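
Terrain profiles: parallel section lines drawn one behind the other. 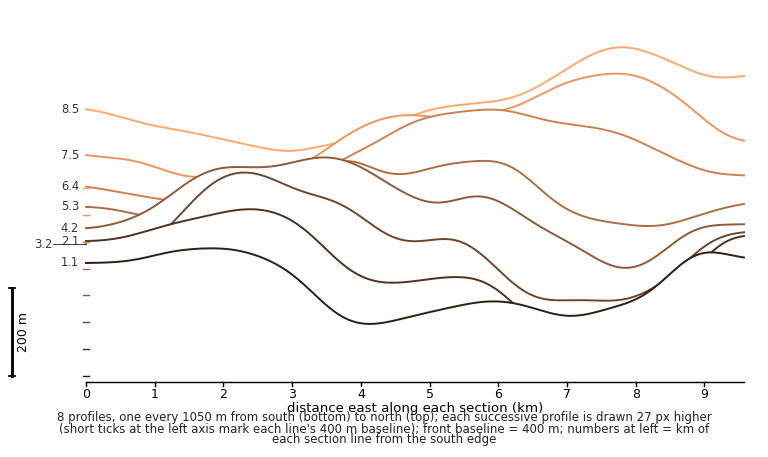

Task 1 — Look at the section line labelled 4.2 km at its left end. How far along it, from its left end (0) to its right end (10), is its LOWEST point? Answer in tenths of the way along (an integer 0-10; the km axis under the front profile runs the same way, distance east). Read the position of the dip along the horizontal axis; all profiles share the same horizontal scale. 8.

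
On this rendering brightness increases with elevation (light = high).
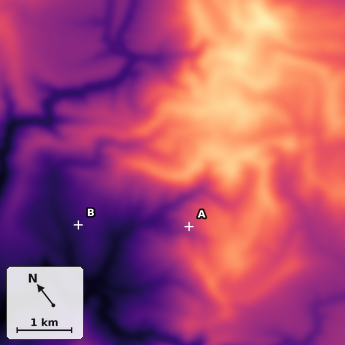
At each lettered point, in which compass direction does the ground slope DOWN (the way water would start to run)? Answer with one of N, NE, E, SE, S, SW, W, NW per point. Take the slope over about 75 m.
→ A W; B W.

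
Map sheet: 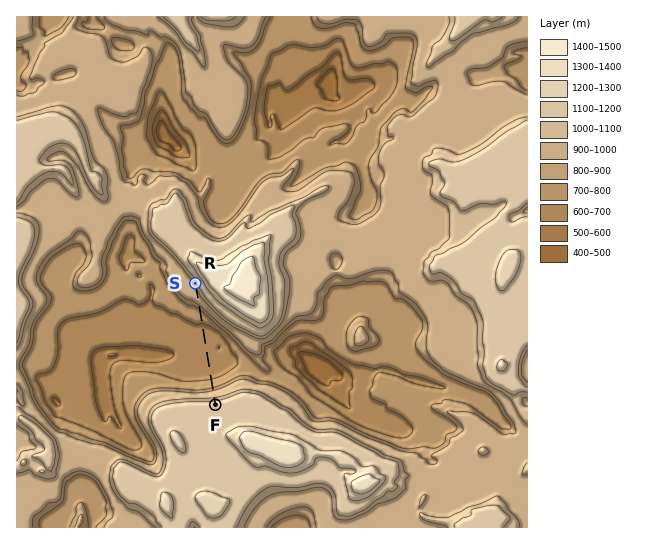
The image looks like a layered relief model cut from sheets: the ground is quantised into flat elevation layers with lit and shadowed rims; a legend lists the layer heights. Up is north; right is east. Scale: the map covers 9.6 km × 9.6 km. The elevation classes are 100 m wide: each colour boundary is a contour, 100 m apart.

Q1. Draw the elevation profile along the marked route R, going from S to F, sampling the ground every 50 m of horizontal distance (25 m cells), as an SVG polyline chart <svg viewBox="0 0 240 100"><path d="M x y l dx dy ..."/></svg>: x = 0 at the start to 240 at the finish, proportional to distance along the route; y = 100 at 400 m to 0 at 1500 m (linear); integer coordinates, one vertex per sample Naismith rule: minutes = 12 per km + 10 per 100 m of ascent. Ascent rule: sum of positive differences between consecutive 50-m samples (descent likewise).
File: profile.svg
<svg viewBox="0 0 240 100"><path d="M0 38l5 3 5 4 6 3 5 0 5 1 5 1 5 0 6 3 5 6 5 5 5 1 5 1 6 0 5 1 5 5 5 6 5 3 6 0 5 0 5 0 5 0 5 0 6 1 5 0 5 0 5 0 6 0 5 0 5 0 5 0 5 0 6-1 5 0 5 0 5-1 5-4 6-7 5-3 5-1 5-3 5-9 6-3 5-2 5-7 5-6 5-1 1 0"/></svg>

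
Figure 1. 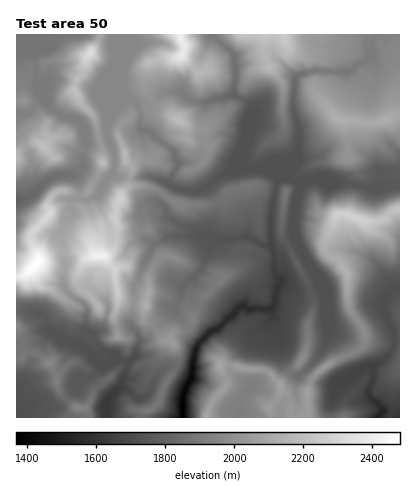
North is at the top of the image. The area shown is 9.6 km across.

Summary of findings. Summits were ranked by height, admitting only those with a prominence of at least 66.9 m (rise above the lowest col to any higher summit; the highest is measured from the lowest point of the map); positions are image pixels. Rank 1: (38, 262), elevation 2481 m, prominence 1114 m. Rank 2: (102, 256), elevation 2417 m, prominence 308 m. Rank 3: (90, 52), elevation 2330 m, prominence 300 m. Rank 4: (350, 216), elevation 2283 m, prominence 533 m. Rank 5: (44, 148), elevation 2205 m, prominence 269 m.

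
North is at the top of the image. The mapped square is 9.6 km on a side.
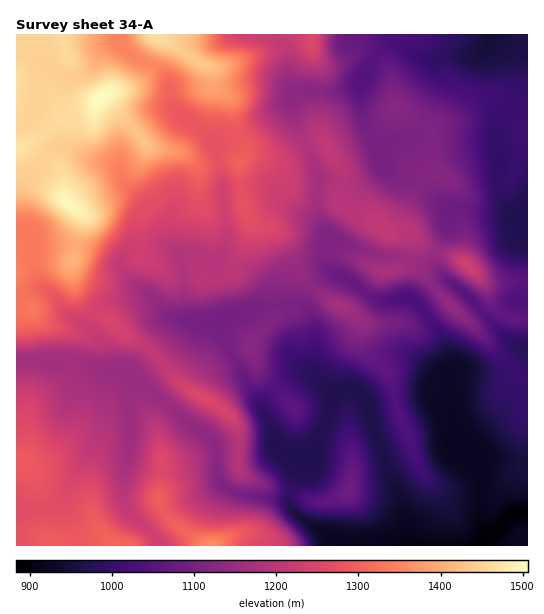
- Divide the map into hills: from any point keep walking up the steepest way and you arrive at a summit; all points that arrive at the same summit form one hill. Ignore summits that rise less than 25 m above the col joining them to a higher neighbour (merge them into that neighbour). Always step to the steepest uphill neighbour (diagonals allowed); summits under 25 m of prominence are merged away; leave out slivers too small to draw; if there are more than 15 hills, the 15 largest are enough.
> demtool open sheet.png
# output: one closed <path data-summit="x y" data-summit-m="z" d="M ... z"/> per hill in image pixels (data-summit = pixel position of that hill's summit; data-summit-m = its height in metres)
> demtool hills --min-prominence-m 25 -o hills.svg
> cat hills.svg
<path data-summit="99 99" data-summit-m="1507" d="M118 34l-102 1 0 325 21 2 41-3 61 23 1-2-7-8 31-28 18-23 7-1-20-5-22-22-12-7-10-10-10-15-14-8-31-8-38 3-1-13-7-7-1-8 0-31 4-10 13-14 4-8 11-10 10 0 28 14 22 5 5 5 5 13 15 13 5 15 18 28 17 16 5 25 2 35 4 5 8 1 25 15 9 22 34 57 8 23 8 6-20 9-45 1 1 24 6 8 17 8 39 4 8 4 2-14 14-36 3-5 11-9 6-14 7-29-15-17-4-8 2-43-10-23 0-5 6-11 12-12 11-3 13 5 28 20 19 2 15-3 9 5 23 33 10 24 2 13 0 50-6-10-17-14-59 16 17 58 7 10 5 13 5 23 2 25 2 2 76 0 2-6 20-21 11-6 10-2 0-215-11 3-6 5-14 21 1 5-29-33-31-24-13-3-19-12-28-3-37-14-8 0-7 4 1-12-7-12-3-10 2-32-8-26-14-26-5-28-47 35-27 9-1 6-18-22-14-9-13-13-1-17-7-15-9-7-17-7-11-8-6-6z"/><path data-summit="127 545" data-summit-m="1307" d="M78 359l-62 2 0 184 143 1-2-7-29-28-5-16 1-26 7-28-2-45 4-6 12-2-8-7z"/><path data-summit="211 545" data-summit-m="1358" d="M145 389l-12 1-4 6 2 45-7 28-1 26 5 16 29 28 4 7 175-1-9-10-25-16-16-18-44-6-17-8-6-8-3-31-4-8-26-17-19-20z"/><path data-summit="386 232" data-summit-m="1213" d="M359 85l-22 6-35-1-10 7 3 22 16 34 8 26-2 32 3 10 7 12-2 11 8-3 8 0 37 14 28 3 19 12 17 5-6-18 11-25 4-23-32-26-28-9-10-7-4-18-13-24z"/><path data-summit="339 305" data-summit-m="1171" d="M334 274l-11 3-12 12-6 11 0 5 10 23-2 43 8 13 10 11 14-5 12 1 8 9 5 14 60-15 17 14 6 10 0-50-2-13-10-24-18-28-14-10-15 3-19-2-28-20z"/><path data-summit="66 201" data-summit-m="1500" d="M65 147l-13 2-25 30-4 10 0 31 1 8 7 7 1 13 38-3 31 8 14 8 10 15 10 10 12 7 22 22 12 4 8 0-4-7 0-31-5-25-17-16-18-28-5-15-15-13-5-13-5-5-22-5z"/><path data-summit="157 35" data-summit-m="1470" d="M281 34l-162 0 0 5 2 6 13 12 21 9 9 7 7 15 1 17 13 13 14 9 18 22 1-6 21-6 14-8 46-37-4-1-6-8-1-26-7-14z"/><path data-summit="349 491" data-summit-m="1085" d="M354 390l-9 0-14 7-6 28-6 14-11 9-3 5-14 36-2 15 13 15 25 16 10 11 70 0-2-27-8-31-9-15-20-68-5-9z"/><path data-summit="202 397" data-summit-m="1253" d="M194 321l-12 0-18 23-31 28 3 4 13 15 18 12 19 20 21 12 8 9 2 11 46-1 18-7 2-2-8-6-8-23-34-57-9-22z"/><path data-summit="467 265" data-summit-m="1233" d="M527 209l-16 6-29-2-13-4-16 0-4 3-4 24-8 16-1 8 7 16 26 21 28 32 6-14 8-11 17-9z"/><path data-summit="311 35" data-summit-m="1254" d="M394 34l-112 0-1 9 7 14 1 26 6 8 42 0 22-6 18-32 13-11 6-1z"/><path data-summit="522 537" data-summit-m="923" d="M527 511l-9 2-11 6-20 21-2 5 42 1z"/>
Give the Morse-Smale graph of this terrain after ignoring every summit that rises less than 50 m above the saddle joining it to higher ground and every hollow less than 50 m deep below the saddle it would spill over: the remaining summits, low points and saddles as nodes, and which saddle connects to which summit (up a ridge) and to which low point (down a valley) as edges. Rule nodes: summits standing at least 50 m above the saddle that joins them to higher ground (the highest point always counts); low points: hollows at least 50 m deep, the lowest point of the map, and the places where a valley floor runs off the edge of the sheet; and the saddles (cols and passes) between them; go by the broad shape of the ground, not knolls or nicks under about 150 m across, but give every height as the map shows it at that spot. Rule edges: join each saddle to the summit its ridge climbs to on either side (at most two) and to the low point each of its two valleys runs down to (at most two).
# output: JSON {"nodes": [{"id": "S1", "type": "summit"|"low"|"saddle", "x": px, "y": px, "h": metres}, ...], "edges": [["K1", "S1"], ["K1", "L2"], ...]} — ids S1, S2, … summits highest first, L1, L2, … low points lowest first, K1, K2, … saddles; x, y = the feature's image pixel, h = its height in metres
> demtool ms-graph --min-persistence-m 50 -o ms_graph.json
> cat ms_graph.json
{"nodes": [
{"id": "S1", "type": "summit", "x": 99, "y": 99, "h": 1507},
{"id": "S2", "type": "summit", "x": 157, "y": 35, "h": 1470},
{"id": "S3", "type": "summit", "x": 211, "y": 545, "h": 1358},
{"id": "S4", "type": "summit", "x": 127, "y": 545, "h": 1307},
{"id": "S5", "type": "summit", "x": 469, "y": 265, "h": 1233},
{"id": "S6", "type": "summit", "x": 349, "y": 491, "h": 1085},
{"id": "L1", "type": "low", "x": 527, "y": 512, "h": 883},
{"id": "L2", "type": "low", "x": 490, "y": 35, "h": 944},
{"id": "K1", "type": "saddle", "x": 151, "y": 65, "h": 1353},
{"id": "K2", "type": "saddle", "x": 153, "y": 535, "h": 1233},
{"id": "K3", "type": "saddle", "x": 165, "y": 403, "h": 1152},
{"id": "K4", "type": "saddle", "x": 438, "y": 252, "h": 1150},
{"id": "K5", "type": "saddle", "x": 370, "y": 139, "h": 1101},
{"id": "K6", "type": "saddle", "x": 290, "y": 491, "h": 996}],
"edges": [["K1", "S1"], ["K1", "S2"], ["K1", "L1"], ["K2", "S3"], ["K2", "S4"], ["K2", "L1"], ["K3", "S1"], ["K3", "S3"], ["K3", "L1"], ["K4", "S1"], ["K4", "S5"], ["K4", "L1"], ["K4", "L2"], ["K5", "S1"], ["K5", "L1"], ["K5", "L2"], ["K6", "S1"], ["K6", "S6"], ["K6", "L1"]]}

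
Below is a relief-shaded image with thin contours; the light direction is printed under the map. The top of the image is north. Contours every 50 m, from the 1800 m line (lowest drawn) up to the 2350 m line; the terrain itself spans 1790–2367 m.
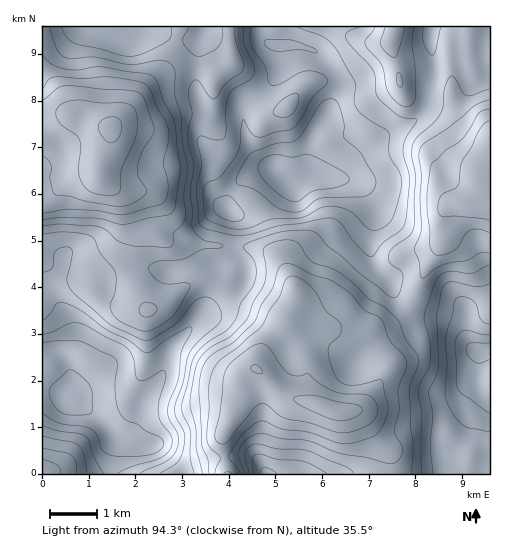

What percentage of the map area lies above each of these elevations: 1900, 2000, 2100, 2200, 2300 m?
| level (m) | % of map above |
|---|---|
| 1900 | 91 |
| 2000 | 73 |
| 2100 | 51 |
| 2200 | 23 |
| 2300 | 5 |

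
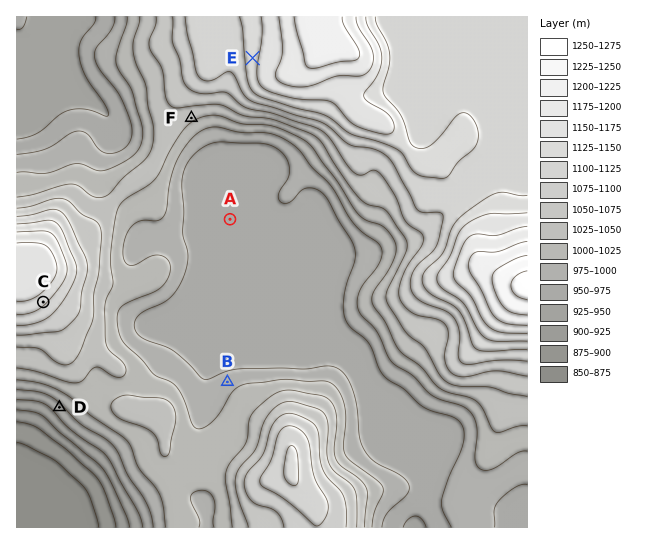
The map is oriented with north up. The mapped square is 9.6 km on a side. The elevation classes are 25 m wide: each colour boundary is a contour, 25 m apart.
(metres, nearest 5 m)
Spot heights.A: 965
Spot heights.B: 985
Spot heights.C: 1130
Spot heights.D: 965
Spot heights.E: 1140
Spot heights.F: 1030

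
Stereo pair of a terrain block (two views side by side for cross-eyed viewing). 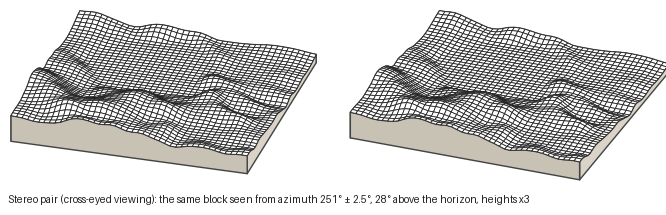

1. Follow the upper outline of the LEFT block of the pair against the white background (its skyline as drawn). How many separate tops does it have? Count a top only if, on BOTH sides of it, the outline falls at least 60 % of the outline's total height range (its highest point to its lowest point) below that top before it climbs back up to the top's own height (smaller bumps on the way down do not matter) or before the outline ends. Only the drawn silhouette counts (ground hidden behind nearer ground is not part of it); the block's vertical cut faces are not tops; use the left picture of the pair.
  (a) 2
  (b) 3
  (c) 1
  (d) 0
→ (d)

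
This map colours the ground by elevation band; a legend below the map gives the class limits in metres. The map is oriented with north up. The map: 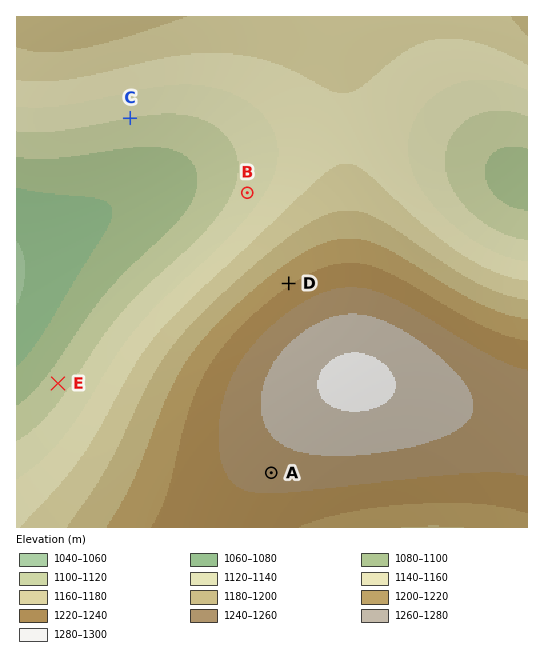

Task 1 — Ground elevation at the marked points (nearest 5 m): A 1250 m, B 1130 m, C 1120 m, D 1220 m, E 1110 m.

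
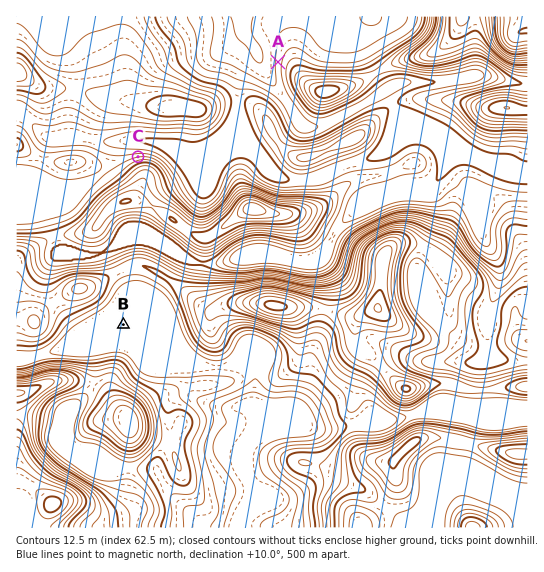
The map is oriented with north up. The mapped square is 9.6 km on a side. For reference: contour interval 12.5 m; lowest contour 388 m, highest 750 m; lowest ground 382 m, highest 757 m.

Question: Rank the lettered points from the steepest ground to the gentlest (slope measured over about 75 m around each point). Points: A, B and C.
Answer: C A B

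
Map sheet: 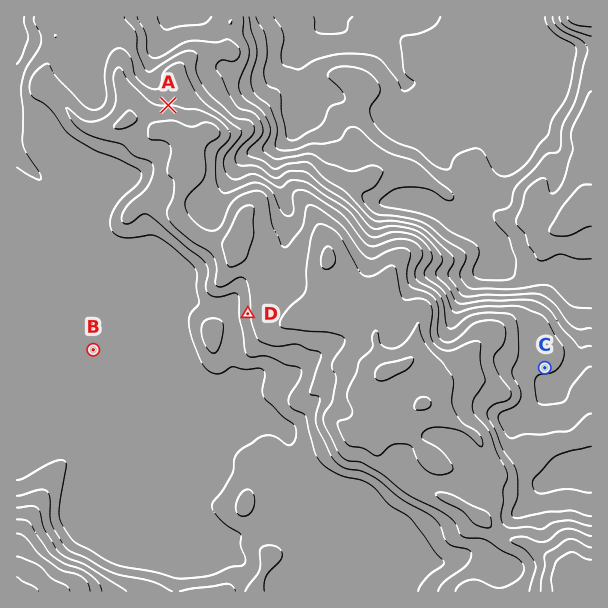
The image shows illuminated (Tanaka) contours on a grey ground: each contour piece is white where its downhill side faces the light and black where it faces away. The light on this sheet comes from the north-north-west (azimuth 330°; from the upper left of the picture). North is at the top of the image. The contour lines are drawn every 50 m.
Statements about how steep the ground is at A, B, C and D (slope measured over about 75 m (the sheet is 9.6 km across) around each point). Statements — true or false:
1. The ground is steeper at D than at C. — true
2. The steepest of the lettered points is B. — false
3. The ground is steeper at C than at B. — true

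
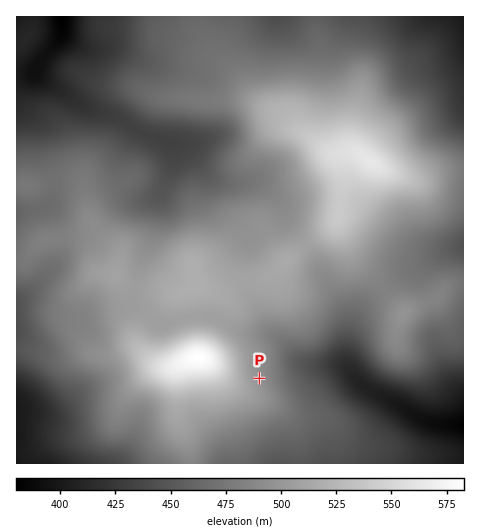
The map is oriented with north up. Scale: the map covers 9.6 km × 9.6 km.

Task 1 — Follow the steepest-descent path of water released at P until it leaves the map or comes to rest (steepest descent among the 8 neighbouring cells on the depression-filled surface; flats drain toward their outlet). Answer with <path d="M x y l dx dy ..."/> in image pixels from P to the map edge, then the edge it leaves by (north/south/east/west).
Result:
<path d="M259 378l31 0 10-10 44 0 18 17 7 5 24 12 17 11 13 7 7 3 5 0 2 1 26 0"/>
exit: east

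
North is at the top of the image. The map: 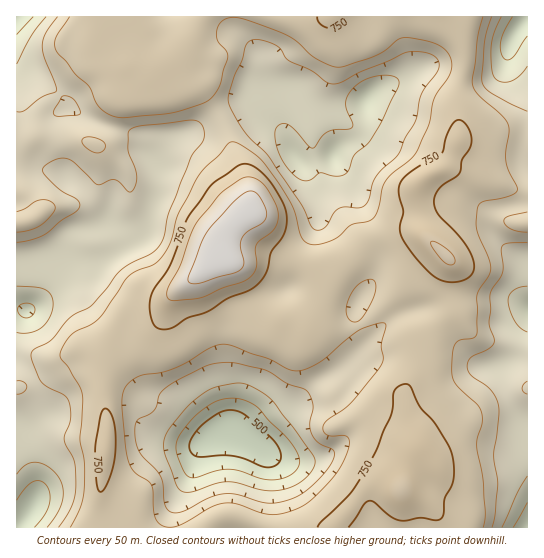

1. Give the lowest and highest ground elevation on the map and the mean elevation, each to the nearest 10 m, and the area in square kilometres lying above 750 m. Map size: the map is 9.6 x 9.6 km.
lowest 480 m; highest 860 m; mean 680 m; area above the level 10.6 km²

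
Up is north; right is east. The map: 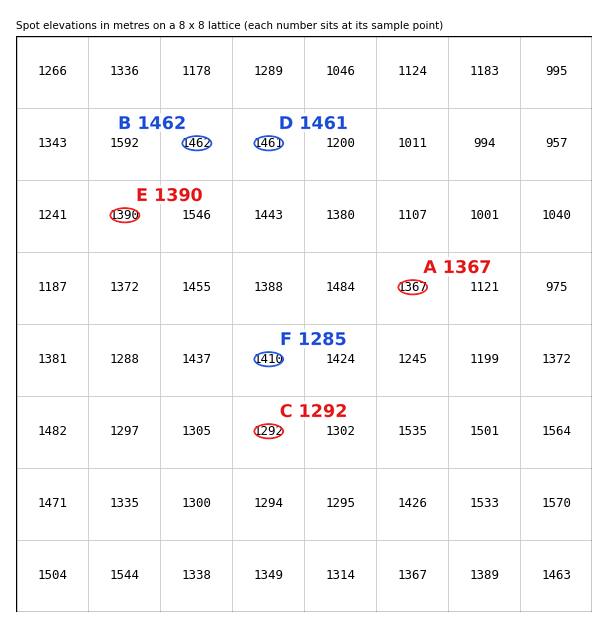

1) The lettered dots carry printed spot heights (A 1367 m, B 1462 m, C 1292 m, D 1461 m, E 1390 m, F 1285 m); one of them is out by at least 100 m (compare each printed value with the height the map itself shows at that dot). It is F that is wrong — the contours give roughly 1410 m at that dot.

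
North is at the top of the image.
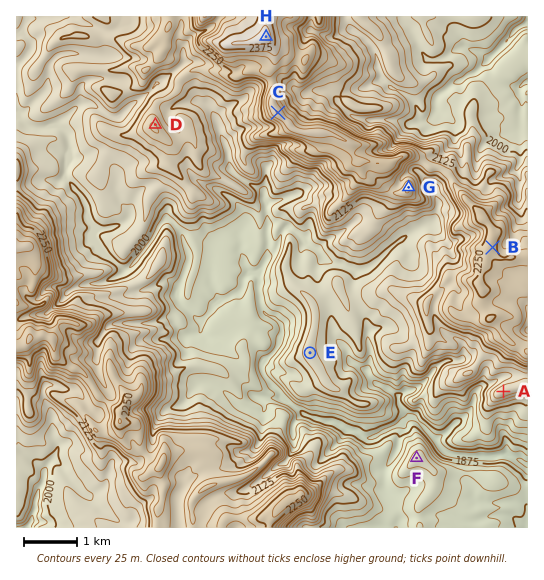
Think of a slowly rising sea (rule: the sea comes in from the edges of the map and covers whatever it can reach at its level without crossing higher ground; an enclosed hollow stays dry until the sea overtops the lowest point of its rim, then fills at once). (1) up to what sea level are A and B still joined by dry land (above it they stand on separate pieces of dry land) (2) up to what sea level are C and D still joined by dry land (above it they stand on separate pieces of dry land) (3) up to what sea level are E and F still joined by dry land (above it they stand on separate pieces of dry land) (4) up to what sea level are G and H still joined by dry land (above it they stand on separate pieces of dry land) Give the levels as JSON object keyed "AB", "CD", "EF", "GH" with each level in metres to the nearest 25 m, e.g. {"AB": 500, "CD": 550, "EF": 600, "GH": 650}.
{"AB": 2075, "CD": 2150, "EF": 1925, "GH": 2200}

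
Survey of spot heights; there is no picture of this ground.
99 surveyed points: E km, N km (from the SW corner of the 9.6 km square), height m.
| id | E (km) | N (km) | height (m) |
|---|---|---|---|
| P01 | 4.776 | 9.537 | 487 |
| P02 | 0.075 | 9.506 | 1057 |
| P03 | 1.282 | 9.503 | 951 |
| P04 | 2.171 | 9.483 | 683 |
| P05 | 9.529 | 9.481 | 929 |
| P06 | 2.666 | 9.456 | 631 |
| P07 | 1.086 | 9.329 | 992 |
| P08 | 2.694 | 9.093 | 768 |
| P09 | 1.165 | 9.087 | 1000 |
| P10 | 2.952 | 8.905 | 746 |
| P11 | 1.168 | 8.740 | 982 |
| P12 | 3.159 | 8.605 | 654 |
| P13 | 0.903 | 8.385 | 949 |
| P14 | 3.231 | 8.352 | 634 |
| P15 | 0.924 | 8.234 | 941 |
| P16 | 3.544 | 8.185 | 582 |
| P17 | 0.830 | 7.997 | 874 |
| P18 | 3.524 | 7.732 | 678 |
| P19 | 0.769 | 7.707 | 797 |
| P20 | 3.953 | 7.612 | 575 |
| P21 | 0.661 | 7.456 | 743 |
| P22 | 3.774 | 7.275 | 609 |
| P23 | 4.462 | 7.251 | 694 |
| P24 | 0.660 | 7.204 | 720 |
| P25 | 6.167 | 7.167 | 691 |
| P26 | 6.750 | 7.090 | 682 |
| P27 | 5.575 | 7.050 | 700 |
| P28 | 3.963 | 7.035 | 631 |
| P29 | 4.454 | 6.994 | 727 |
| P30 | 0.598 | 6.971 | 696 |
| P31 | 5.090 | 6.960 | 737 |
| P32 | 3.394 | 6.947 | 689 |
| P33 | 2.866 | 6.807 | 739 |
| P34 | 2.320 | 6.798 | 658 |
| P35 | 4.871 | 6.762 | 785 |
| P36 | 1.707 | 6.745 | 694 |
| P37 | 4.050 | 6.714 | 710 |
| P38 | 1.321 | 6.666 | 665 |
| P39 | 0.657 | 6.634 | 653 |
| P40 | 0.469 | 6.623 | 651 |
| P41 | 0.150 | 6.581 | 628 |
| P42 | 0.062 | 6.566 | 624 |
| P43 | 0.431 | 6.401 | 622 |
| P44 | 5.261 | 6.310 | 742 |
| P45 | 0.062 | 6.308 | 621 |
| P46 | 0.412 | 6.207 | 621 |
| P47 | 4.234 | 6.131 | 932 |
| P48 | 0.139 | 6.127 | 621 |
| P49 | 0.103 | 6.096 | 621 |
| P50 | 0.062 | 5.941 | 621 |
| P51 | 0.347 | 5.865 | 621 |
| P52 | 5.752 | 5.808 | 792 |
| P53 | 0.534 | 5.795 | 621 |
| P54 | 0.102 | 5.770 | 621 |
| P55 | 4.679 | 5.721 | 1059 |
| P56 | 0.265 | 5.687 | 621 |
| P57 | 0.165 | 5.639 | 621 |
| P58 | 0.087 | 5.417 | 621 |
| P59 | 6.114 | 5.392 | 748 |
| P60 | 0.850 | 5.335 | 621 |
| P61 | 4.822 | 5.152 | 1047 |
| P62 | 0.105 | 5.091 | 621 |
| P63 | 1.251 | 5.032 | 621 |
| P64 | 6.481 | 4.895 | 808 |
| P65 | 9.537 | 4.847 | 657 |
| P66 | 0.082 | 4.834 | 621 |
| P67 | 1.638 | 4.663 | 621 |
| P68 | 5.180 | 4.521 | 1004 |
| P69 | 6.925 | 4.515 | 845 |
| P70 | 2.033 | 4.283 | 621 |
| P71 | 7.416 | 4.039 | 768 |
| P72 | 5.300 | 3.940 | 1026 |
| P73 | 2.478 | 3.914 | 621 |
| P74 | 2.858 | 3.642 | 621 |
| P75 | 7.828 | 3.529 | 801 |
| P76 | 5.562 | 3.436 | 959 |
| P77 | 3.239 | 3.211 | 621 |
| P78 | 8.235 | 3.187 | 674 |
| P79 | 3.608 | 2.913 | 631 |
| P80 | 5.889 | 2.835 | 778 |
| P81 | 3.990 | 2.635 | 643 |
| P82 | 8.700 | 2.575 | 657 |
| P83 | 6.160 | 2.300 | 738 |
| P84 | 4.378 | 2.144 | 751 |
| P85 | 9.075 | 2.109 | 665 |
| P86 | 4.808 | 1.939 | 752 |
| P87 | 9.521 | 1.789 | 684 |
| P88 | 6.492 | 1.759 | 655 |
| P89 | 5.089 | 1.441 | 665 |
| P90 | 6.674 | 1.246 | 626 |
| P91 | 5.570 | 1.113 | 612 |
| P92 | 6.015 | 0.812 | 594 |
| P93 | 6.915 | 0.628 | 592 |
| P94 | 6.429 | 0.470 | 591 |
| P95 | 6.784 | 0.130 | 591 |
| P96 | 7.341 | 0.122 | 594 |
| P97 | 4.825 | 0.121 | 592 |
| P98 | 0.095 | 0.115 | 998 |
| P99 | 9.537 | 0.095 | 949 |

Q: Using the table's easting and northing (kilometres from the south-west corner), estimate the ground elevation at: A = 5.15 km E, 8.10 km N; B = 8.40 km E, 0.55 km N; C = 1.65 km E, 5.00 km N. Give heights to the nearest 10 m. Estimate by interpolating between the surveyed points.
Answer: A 550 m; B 780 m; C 620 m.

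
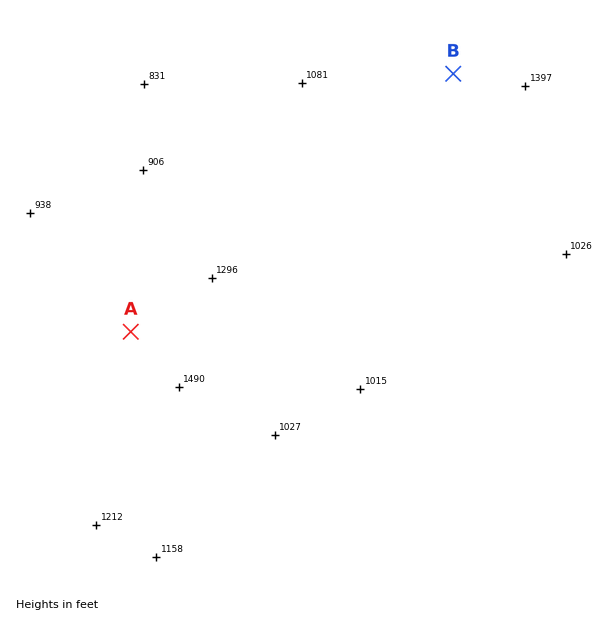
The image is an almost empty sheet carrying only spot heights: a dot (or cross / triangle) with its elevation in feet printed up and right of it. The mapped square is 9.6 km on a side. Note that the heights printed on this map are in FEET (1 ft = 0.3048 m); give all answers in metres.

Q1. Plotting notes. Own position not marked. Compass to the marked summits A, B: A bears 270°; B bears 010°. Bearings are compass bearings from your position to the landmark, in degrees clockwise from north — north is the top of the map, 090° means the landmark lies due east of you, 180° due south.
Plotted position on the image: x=408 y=332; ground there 310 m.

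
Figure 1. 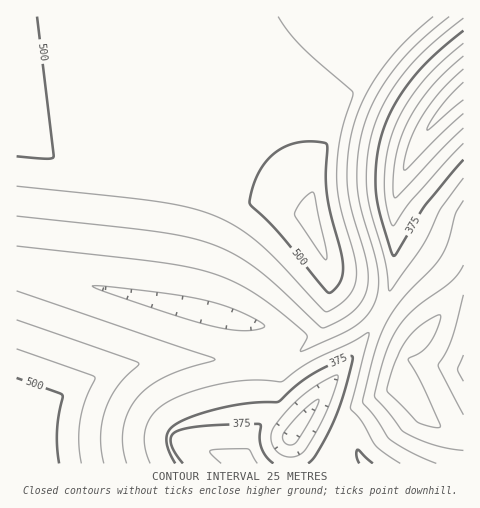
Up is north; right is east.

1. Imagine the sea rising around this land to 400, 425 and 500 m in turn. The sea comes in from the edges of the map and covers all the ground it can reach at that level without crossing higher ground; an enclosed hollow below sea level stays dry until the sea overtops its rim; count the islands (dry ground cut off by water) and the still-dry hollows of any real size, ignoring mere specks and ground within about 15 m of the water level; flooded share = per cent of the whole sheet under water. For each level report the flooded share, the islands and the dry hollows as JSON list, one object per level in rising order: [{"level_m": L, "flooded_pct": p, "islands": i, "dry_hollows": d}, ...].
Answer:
[{"level_m": 400, "flooded_pct": 17, "islands": 0, "dry_hollows": 0}, {"level_m": 425, "flooded_pct": 34, "islands": 0, "dry_hollows": 0}, {"level_m": 500, "flooded_pct": 92, "islands": 1, "dry_hollows": 0}]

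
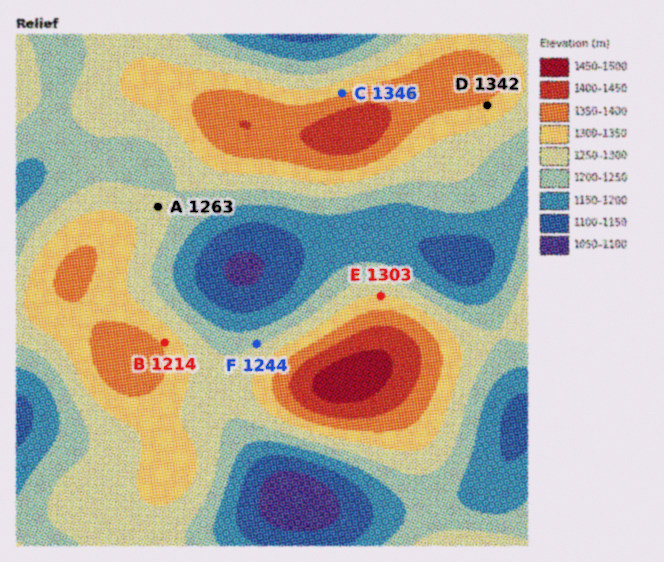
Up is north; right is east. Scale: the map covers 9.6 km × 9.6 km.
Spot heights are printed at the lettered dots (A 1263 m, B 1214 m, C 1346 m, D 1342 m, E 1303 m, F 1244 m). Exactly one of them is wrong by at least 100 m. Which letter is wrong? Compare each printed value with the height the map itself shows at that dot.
B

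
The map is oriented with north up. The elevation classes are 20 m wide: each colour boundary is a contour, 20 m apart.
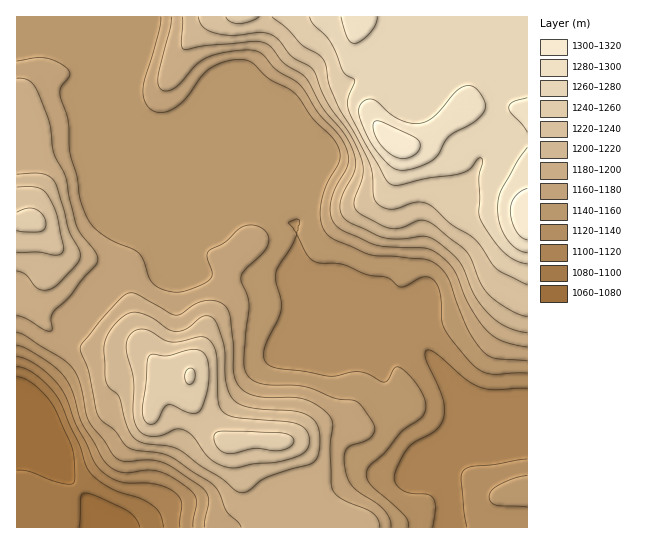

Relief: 1065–1315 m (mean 1180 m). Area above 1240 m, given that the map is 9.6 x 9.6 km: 16.1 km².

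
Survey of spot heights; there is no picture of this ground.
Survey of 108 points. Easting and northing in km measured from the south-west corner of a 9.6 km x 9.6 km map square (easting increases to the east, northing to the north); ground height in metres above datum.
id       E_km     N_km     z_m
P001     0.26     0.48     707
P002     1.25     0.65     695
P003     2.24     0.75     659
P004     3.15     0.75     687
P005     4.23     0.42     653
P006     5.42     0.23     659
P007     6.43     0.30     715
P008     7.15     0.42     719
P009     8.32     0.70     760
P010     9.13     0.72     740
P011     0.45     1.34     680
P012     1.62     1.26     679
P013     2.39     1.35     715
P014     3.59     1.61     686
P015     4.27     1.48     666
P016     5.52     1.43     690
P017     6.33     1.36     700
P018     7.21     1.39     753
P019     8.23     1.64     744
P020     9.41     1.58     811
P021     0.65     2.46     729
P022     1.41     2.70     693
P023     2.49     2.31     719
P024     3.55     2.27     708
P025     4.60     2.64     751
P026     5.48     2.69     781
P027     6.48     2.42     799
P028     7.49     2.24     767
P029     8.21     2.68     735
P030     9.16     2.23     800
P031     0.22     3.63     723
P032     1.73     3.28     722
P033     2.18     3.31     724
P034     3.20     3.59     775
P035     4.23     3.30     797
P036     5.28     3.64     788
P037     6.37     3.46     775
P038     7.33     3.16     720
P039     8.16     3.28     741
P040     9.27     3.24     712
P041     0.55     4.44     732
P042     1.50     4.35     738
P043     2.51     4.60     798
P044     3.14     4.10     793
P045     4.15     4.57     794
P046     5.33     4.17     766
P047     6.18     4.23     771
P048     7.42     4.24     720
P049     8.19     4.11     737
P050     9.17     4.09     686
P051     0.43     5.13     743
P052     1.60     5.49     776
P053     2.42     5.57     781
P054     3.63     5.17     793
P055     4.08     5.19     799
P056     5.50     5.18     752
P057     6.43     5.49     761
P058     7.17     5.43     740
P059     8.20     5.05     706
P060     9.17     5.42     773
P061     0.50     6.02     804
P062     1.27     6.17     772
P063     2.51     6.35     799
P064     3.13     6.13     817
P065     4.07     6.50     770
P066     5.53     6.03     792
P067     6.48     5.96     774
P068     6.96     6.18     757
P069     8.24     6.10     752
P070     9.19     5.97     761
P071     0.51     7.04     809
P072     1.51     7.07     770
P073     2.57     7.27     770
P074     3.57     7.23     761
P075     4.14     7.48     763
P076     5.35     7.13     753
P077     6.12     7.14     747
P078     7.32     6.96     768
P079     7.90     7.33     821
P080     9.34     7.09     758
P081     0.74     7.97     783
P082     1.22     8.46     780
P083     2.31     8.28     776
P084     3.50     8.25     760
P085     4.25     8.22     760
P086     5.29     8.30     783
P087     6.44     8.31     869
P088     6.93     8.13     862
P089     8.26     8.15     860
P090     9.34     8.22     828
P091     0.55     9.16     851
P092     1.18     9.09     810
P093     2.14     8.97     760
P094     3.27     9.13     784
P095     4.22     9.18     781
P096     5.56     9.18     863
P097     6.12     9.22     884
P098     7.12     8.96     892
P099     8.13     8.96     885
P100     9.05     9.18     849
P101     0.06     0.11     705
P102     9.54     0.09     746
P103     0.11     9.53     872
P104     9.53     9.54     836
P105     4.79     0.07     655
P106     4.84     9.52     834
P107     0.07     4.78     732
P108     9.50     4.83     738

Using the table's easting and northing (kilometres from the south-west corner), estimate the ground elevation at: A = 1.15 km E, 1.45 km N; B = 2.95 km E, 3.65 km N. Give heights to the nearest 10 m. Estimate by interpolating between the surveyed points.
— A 680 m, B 780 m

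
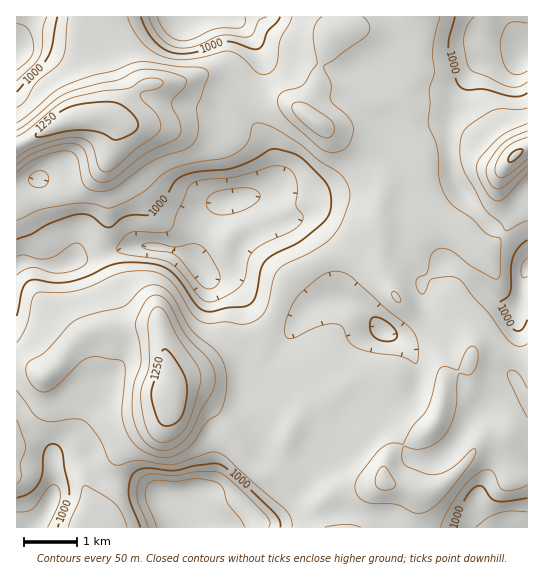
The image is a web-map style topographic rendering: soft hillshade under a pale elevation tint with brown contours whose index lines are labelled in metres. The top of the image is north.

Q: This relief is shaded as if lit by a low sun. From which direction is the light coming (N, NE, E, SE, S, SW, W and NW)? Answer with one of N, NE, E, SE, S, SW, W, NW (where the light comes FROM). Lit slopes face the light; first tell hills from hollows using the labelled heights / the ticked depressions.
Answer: NW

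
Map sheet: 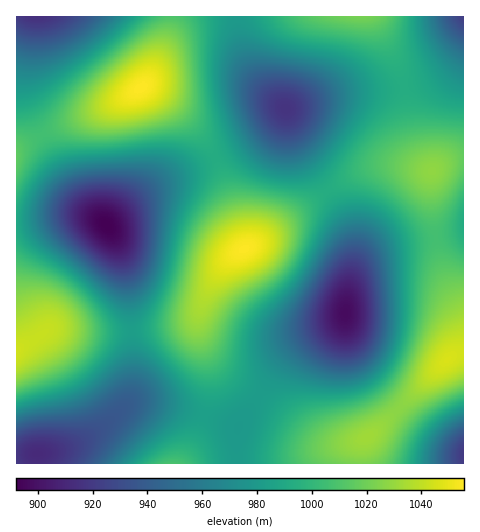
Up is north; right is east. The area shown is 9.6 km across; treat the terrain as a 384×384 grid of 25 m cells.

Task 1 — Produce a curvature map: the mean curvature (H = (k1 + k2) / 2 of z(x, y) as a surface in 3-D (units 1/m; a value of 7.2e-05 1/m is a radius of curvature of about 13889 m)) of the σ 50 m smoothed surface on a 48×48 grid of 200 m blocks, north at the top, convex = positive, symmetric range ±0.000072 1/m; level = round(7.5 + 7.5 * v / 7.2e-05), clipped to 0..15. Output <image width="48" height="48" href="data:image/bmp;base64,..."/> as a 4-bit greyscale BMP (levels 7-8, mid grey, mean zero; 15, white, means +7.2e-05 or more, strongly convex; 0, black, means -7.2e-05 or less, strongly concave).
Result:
<image width="48" height="48" href="data:image/bmp;base64,Qk32BAAAAAAAAHYAAAAoAAAAMAAAADAAAAABAAQAAAAAAIAEAAATCwAAEwsAABAAAAAAAAAAAAAAABEREQAiIiIAMzMzAERERABVVVUAZmZmAHd3dwCIiIgAmZmZAKqqqgC7u7sAzMzMAN3d3QDu7u4A////AAAAEiIzRXm8zLmHZmeavMzLu8zMuXUgAAAAEiIzNWibu7mGZWaJq7zMzN3dunQgAAAAEjMzNFaJqqmGVVVomqu8zd7ty4UgAAABIzMzI0VomZh2VUVniau8zd7u3KdCAAETREQzIiNGeIh2VUVWeJq7vN3u7bl0IUNFVmVDIRI0Z4h3ZVVmeJqqq7ze7tyoZHZnd3ZTIQAjVniHdmZniZqZmZq87u7bmKmZmYdkIAASRniIh3Z3iZmYd3ib3v/+y8u7uqh1MQATV4mZmHd4mZmHVUVpvf///dzMy7qGQhEkaJq6mId4iZh1QiJGnP///tzMzMuXUyJFebzLqHd3iIdkIAAki+///szM3dyoZURXm83LqHZmd3ZTAAADac7/7bu83u25dlZ5ve7bl2VVZmVBAAACWb3t3Jqs3u7Kh2eKzv/bl1REVVQxAAACWLzMuoms3/7ah2eb3v/bhkMzREMgAAACaKu7mYms7/7KhmeK3v/bhkMzREMQAAADabu6mIm97/7JdUV6zv7bhlREVUMQAAAUeru6h4m9//24UzRove7bl2ZmZlQQAAAli8y6iJrN/+yWMRJHrN7cqYiJmGQgAAA2m8y6mJrN7tp0EAA2m97dy7u7uoYwAAA2m8zKmZq83LhSAAAli97t3d3u3KdBAAA2m8zKmZqruoYwAAAli83u7u///rhSAAAliry6mYmZl2MQAAAli83u7////8ljAAAkeau6mYd3ZTEAAAA2i83e7////9p0EAAkaKqqmHZUMhAAAAFGmrzd3v///9uFMREkaJqpmGVCEAAAAAJXiru8zN7v/tuXUyI0Z5qpmHUxAAAAABNXiZqqu7zN3MuYZURFaJqqmHUxAAAAASRWd4iZmqqru7qph2ZmeKu7qYZCAAAAEjNFVneIiZmZmaqqmYh4iavMuqhTIQARIjM0RWZ4iIh3eImqqqmZmrzd27l1QyMzMzMzNFZ4mIdmZniru7qqq83u7cqHZVVVVEMiM1aJmYdlRWeavMu6q83u7cupiIiHdlQyNFeaqodUM0aKvMu6q7zd3cuqqqqqmGVDRWirupZDIjV5q7u6qqvMzKqqq8zMuodlVom8uoZCESNYmrupmZqqu5mavN3u3KmHeJq8unUgAAJGiaqZiIiJmXiJrN7/7cuqmqu7qGQQAAE1eJmYh3d3d2Z4q97//+3Mu7u6h1IAAAAkZ4iId3ZmZlZnms3v///t3LqYdTEAAAAjVneHd3dmZVVnibzf////7LqHVCEAAAEjRWd4iHd2ZWZmeJvN7///7Ll1QyEQARIzRWd4iIiHdmZmd4ms3v//7KhkMiIiMzNERWZ4mZmYd3ZmZniave//7KhkMzNFVmVVVWeJmqqZh2ZmZmZ4q97+3KhkM0VniId2ZmeJqqqZh2VVVVVnir3u3KhlRFeJqqmHd3iJqqmYdkRERERFeKze3KhlVWibzLupiIiaqph2VCIjMzM0V5vN3Ll2Vnirzcy6mZmqqYdUMgARIjM0VorN3LmGZnirzMy7qqu7qYYyAA=="/>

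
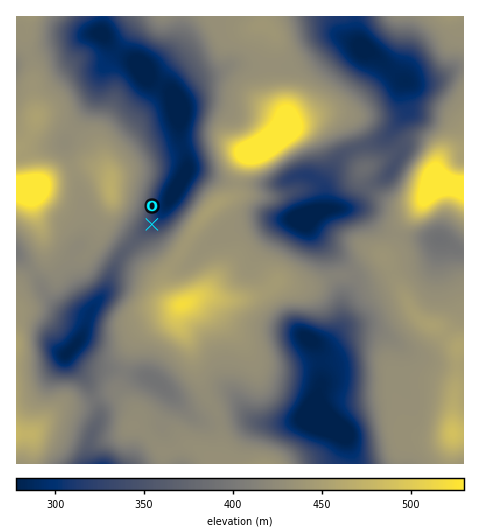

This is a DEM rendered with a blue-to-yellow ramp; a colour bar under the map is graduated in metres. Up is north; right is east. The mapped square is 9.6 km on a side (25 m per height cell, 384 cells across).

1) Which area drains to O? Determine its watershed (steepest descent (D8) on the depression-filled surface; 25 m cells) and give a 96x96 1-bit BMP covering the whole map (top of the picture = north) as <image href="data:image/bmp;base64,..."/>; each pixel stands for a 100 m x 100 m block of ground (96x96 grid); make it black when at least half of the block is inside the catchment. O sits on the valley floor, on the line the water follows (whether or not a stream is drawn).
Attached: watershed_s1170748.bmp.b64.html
<image width="96" height="96" href="data:image/bmp;base64,Qk2+BAAAAAAAAD4AAAAoAAAAYAAAAGAAAAABAAEAAAAAAIAEAAATCwAAEwsAAAIAAAAAAAAA////AAAAAAAAAAAAADAAAAAAAAAAAAAAAHAAAAAAAAAAAAAAAPAAAAAAAAAAAAABw/AAAAAAAAAAAAAD//AAAAAAAAAAAAAH//AAAAAAAADgAAAP//AAAAAAAAD4AAAf//AAAAAAAAD8AAA///AAAAAAAAD+AAA//+AAAAAAAAD/AAA//+AAAAAAAAD/gAB//+AAAAAAAAD/wAD//8AAAAAAAAD//wH//4AAAAAAAAD//8P//4AAAAAAAAD//////wAAAAAAAAD//////wAAAAAAAAD//////wAAAAAAAAD//////gAAAAAAAAD//////gAAAAAAAAD//////gAAAAAAAAD//////gAAAAAAAAD//////AAAAAAAAAD//////AAAAAAAAAD//////AAAAAAAAAD/////+AAAAAAAAAD/////+AAAAAAAAAD/////8AAAAAAAAAD/////8AAAAAAAAAD/////4AAAAAAAAAD/////4AAAAAAAAAD/////4AAAAAAAAAD/////4AAAAAAAAAD/////4AAAAAAAAAD/////4AAAAAAAAAD/////wAAAAAAAAAD/////gAAAAAAAAAD/////AAAAAAAAAAB/////AAAAAAAAAAA/////AAAAAAAAAAAf////AAAAAAAAAAAP///+AAAAAAAAAAAH///8AAAAAAAAAAAD///4AAAAAAAAAAAD///wAAAAAAAAAAAD///gAAAAAAAAAAAD///AAAAAAAAAAAAD//8AAAAAAAAAAAAD//4AAAAAAAAAAAAD//wAAAAAAAAAAAAH//gAAAAAAAAAAAAH//AAAAAAAAAAAAAH//AAAAAAAAAAAAAP//AAAAAAAAAAAAAP//AAAAAAAAAAAAAP//AAAAAAAAAAAAAP//AAAAAAAAAAAAAP//gAAAAAAAAAAAAP//AAAAAAAAAAAAAH//AAAAAAAAAAAAAD//AAAAAAAAAAAAAA//AAAAAAAAAAAAAAf+AAAAAAAAAAAAAAA4AAAAAAAAAAAAAAAAAAAAAAAAAAAAAAAAAAAAAAAAAAAAAAAAAAAAAAAAAAAAAAAAAAAAAAAAAAAAAAAAAAAAAAAAAAAAAAAAAAAAAAAAAAAAAAAAAAAAAAAAAAAAAAAAAAAAAAAAAAAAAAAAAAAAAAAAAAAAAAAAAAAAAAAAAAAAAAAAAAAAAAAAAAAAAAAAAAAAAAAAAAAAAAAAAAAAAAAAAAAAAAAAAAAAAAAAAAAAAAAAAAAAAAAAAAAAAAAAAAAAAAAAAAAAAAAAAAAAAAAAAAAAAAAAAAAAAAAAAAAAAAAAAAAAAAAAAAAAAAAAAAAAAAAAAAAAAAAAAAAAAAAAAAAAAAAAAAAAAAAAAAAAAAAAAAAAAAAAAAAAAAAAAAAAAAAAAAAAAAAAAAAAAAAAAAAAAAAAAAAAAAAAAAAAAAAAAAAAAAAAAAAAAAAAAAAAAAAAAAAAAAAAAAAAAAAAAAAAAAAAAAAAAAAAAAAAAAAAAAAAAAAAAAAAAAAAAAAAAAAAAAAAA="/>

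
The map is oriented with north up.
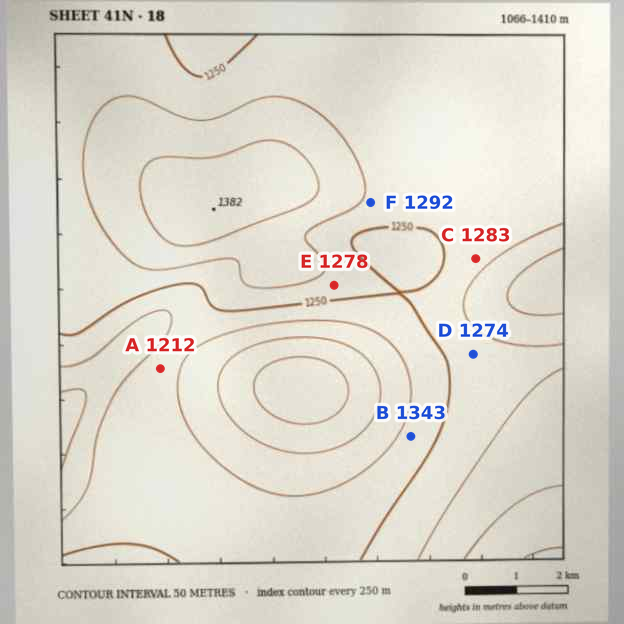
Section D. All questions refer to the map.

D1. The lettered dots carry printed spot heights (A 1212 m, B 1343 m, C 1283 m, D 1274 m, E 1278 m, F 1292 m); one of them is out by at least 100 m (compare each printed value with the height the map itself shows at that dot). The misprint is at B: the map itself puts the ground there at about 1218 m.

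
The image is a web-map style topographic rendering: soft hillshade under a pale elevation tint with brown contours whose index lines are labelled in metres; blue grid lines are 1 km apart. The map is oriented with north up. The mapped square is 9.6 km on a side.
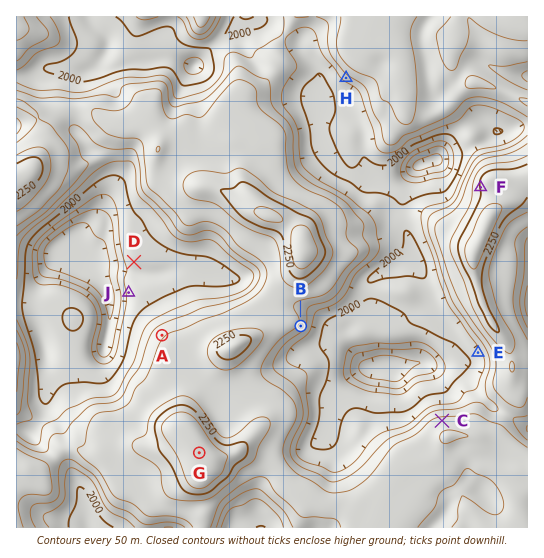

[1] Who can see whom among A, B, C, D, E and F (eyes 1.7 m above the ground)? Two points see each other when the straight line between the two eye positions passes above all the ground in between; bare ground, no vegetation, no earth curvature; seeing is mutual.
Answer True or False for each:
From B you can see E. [True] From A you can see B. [False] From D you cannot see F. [True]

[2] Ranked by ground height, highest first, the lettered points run G H J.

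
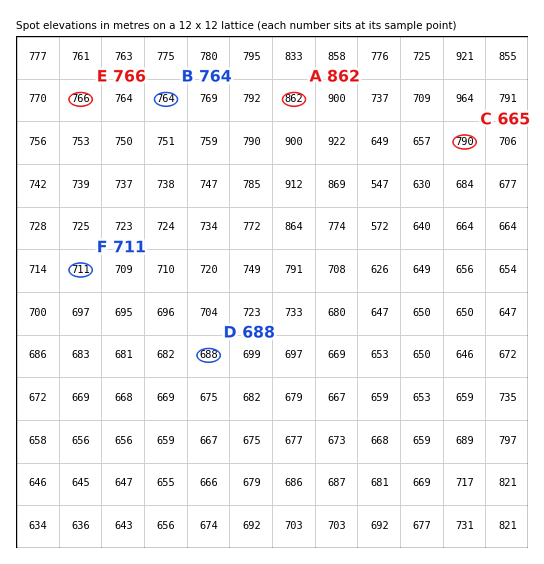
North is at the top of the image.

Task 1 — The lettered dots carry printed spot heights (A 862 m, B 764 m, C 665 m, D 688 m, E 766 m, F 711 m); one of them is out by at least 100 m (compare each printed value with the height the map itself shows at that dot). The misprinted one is C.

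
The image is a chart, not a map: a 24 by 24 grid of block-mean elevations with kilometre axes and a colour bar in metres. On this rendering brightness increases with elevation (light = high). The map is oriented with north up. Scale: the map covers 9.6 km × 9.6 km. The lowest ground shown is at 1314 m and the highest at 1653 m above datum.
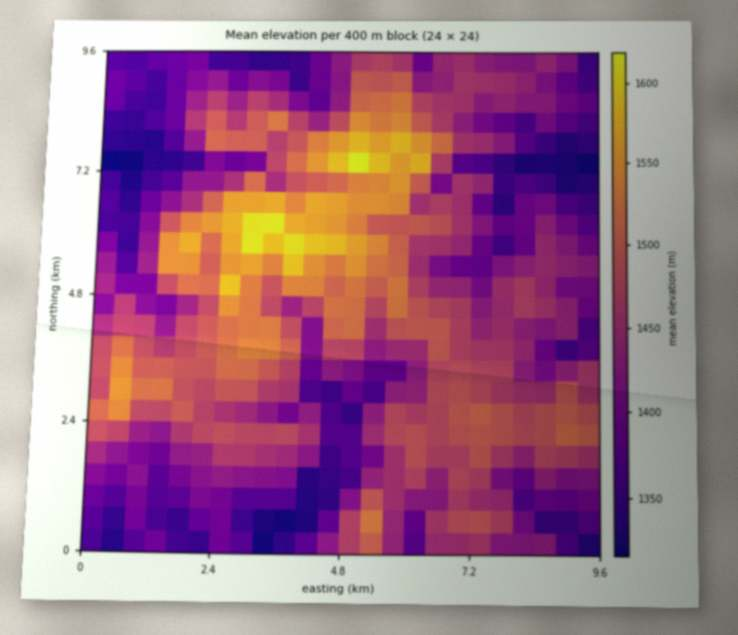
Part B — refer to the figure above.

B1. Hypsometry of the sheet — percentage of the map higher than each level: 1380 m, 79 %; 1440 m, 53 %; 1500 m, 22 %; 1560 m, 6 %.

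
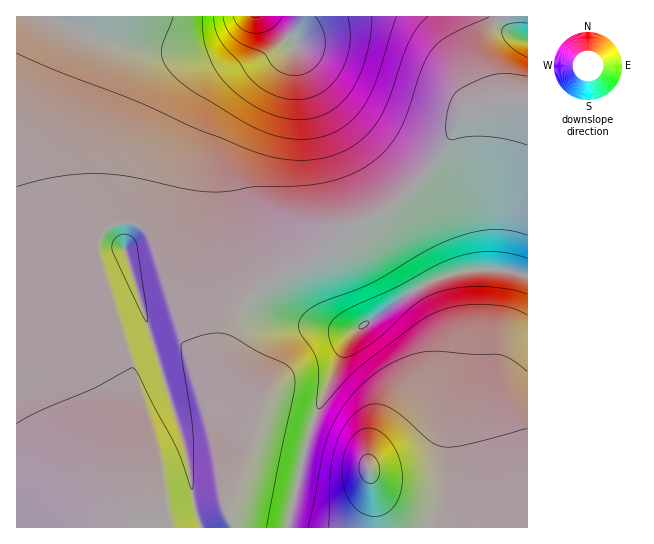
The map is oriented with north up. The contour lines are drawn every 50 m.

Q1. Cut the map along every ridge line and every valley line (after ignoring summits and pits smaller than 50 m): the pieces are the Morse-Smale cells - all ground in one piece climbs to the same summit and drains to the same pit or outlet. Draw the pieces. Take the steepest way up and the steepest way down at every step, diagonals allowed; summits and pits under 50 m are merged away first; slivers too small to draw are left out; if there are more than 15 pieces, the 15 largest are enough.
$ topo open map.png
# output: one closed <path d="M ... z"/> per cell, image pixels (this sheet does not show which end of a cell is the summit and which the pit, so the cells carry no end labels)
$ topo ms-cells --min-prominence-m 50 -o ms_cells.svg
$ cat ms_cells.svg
<path d="M493 16l-244 0-23 23-24 12-41 0-23-3-51-13-37-19-34 1 1 511 216-1-6-12-2-9 22-49 4-14 0-12-20-44-7-24 0-22 8-23 9-13 17-16 19-12 56-26 25-27 28-13 24-19 30-35 20-39 5-5 24-8 39-3 0-60-17-9z"/><path d="M498 269l-33 2-28 8-46 26-30 22-12 11-26 59-14 36-21 90 1 5 239-1 0-250z"/><path d="M527 103l-38 2-24 8-5 5-20 39-30 35-24 19-28 13-25 27-56 26-19 12-21 21-8 13-4 12-1 28 7 24 18 39 2 17-26 63 2 9 7 13 54-1 15-69 12-41 32-75 14-15 57-39 35-15 21-4 24 0 30 6z"/><path d="M247 16l-196 1 23 12 44 15 43 7 41 0 24-12 19-18z"/><path d="M527 16l-34 1 18 16 16 8z"/>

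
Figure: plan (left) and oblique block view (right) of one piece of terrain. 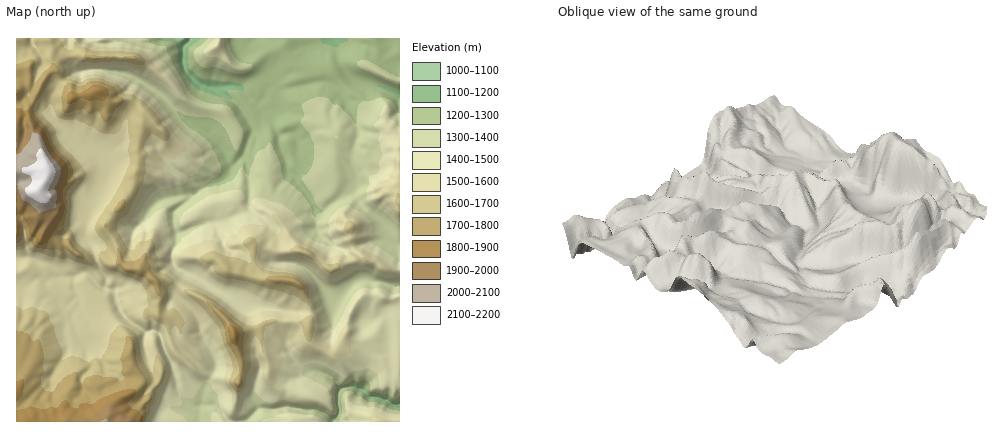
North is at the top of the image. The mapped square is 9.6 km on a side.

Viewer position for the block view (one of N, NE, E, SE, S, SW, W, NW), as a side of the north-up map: NE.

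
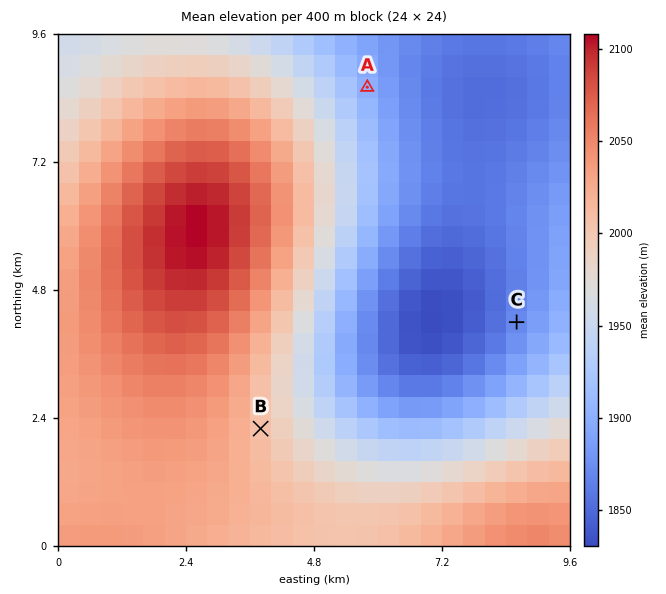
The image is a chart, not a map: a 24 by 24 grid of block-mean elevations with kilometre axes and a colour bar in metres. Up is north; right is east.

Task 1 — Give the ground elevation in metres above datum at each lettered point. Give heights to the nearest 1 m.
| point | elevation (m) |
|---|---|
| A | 1900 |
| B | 2008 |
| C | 1869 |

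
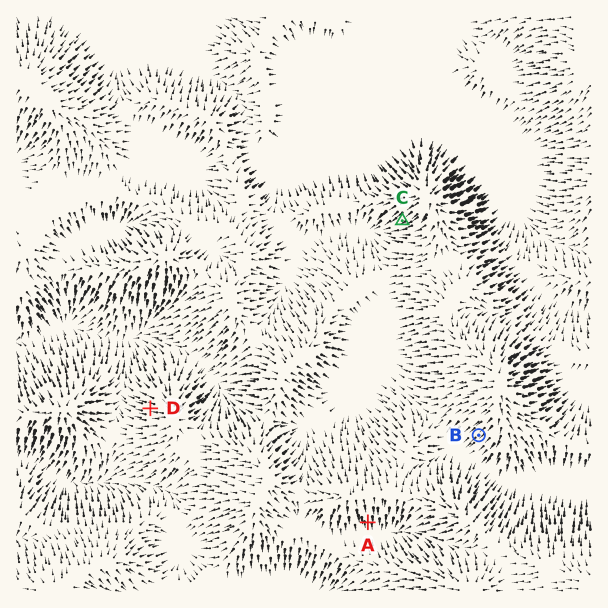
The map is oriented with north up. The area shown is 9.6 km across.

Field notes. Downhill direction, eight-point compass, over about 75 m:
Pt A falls S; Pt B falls SW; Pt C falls SW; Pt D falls W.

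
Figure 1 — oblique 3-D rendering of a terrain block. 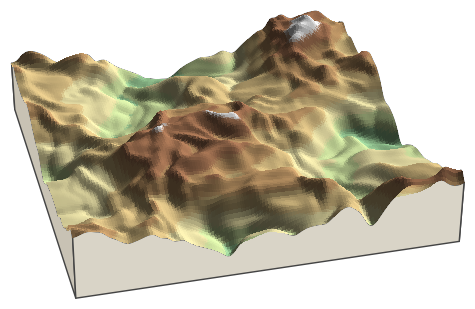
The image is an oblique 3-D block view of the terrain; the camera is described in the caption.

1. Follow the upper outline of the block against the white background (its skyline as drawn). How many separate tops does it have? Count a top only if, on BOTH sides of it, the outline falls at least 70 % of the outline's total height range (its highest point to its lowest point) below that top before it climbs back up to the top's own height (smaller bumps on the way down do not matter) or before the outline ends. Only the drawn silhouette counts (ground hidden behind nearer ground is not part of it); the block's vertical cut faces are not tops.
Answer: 0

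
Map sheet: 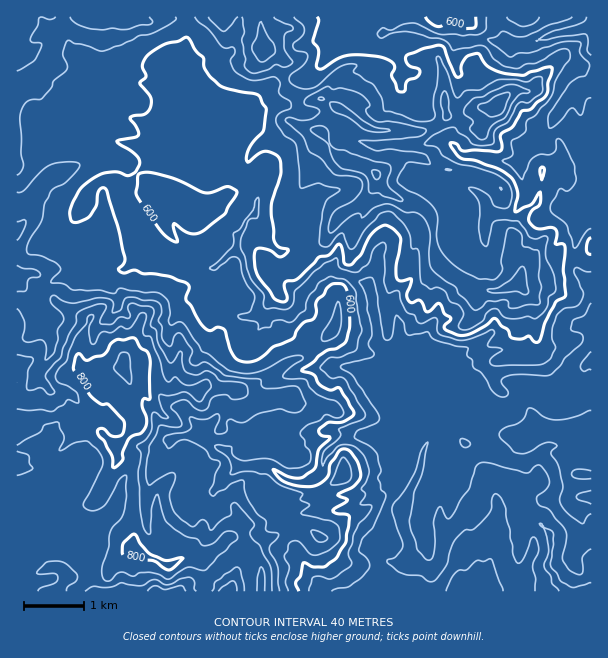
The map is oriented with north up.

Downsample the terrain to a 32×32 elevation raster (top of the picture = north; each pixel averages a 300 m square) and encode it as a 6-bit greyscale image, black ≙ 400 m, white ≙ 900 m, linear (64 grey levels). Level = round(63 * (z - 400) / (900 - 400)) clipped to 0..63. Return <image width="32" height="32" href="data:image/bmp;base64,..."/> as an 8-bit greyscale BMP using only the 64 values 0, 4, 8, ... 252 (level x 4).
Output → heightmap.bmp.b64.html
<image width="32" height="32" href="data:image/bmp;base64,Qk02CAAAAAAAADYEAAAoAAAAIAAAACAAAAABAAgAAAAAAAAEAAATCwAAEwsAAAABAAAAAAAAAAAAAAEBAQACAgIAAwMDAAQEBAAFBQUABgYGAAcHBwAICAgACQkJAAoKCgALCwsADAwMAA0NDQAODg4ADw8PABAQEAAREREAEhISABMTEwAUFBQAFRUVABYWFgAXFxcAGBgYABkZGQAaGhoAGxsbABwcHAAdHR0AHh4eAB8fHwAgICAAISEhACIiIgAjIyMAJCQkACUlJQAmJiYAJycnACgoKAApKSkAKioqACsrKwAsLCwALS0tAC4uLgAvLy8AMDAwADExMQAyMjIAMzMzADQ0NAA1NTUANjY2ADc3NwA4ODgAOTk5ADo6OgA7OzsAPDw8AD09PQA+Pj4APz8/AEBAQABBQUEAQkJCAENDQwBEREQARUVFAEZGRgBHR0cASEhIAElJSQBKSkoAS0tLAExMTABNTU0ATk5OAE9PTwBQUFAAUVFRAFJSUgBTU1MAVFRUAFVVVQBWVlYAV1dXAFhYWABZWVkAWlpaAFtbWwBcXFwAXV1dAF5eXgBfX18AYGBgAGFhYQBiYmIAY2NjAGRkZABlZWUAZmZmAGdnZwBoaGgAaWlpAGpqagBra2sAbGxsAG1tbQBubm4Ab29vAHBwcABxcXEAcnJyAHNzcwB0dHQAdXV1AHZ2dgB3d3cAeHh4AHl5eQB6enoAe3t7AHx8fAB9fX0Afn5+AH9/fwCAgIAAgYGBAIKCggCDg4MAhISEAIWFhQCGhoYAh4eHAIiIiACJiYkAioqKAIuLiwCMjIwAjY2NAI6OjgCPj48AkJCQAJGRkQCSkpIAk5OTAJSUlACVlZUAlpaWAJeXlwCYmJgAmZmZAJqamgCbm5sAnJycAJ2dnQCenp4An5+fAKCgoAChoaEAoqKiAKOjowCkpKQApaWlAKampgCnp6cAqKioAKmpqQCqqqoAq6urAKysrACtra0Arq6uAK+vrwCwsLAAsbGxALKysgCzs7MAtLS0ALW1tQC2trYAt7e3ALi4uAC5ubkAurq6ALu7uwC8vLwAvb29AL6+vgC/v78AwMDAAMHBwQDCwsIAw8PDAMTExADFxcUAxsbGAMfHxwDIyMgAycnJAMrKygDLy8sAzMzMAM3NzQDOzs4Az8/PANDQ0ADR0dEA0tLSANPT0wDU1NQA1dXVANbW1gDX19cA2NjYANnZ2QDa2toA29vbANzc3ADd3d0A3t7eAN/f3wDg4OAA4eHhAOLi4gDj4+MA5OTkAOXl5QDm5uYA5+fnAOjo6ADp6ekA6urqAOvr6wDs7OwA7e3tAO7u7gDv7+8A8PDwAPHx8QDy8vIA8/PzAPT09AD19fUA9vb2APf39wD4+PgA+fn5APr6+gD7+/sA/Pz8AP39/QD+/v4A////AKSgoKSoqKScoJyslJy0lGhQSEA0LCwsMERIRDAoHBgYqKSgpLDAwMTIvLisqLCMcGhgUDwsJCAkNDw8LCgYJCisrKyssMDMxMTEuLiwpIR0gHxUNCwoLCQsNDgoKBwoLKissKywuMC4vKikrKyYiISIgGBAMCQsJCAoMCggGCg4rKywsLS0vLSonJycoIyAfHhsYFA0JCwoJCAoJBgoOECsrKywwLS4rKSclJCUiIR4cHBkTDgoLCwsICQcICw8PLSwrKy4wLigoJyYhIB8bGxccHhUODAsMDAoHCAkKERQtLC0sLTIwJyQnJSAfHx8gHBcbEw0MCwwNDAwODQ0REi4tLS4wMzEqIyMgISAhIR8cFxIODAwMCw4ODhESERESLy4uMTEyNC8rJSMjIyIiIR8bFxINDAwLDAwNDhEQEBEsLC0uMjQ1MCspKiYnJiUkIh8ZEQwLCgsMDA0ODg0MDSooLDE0NTYyLi0uKSgkIiIcGBQNDAsLCwwNDw4NDg0MKiYtMzU3NzIrJyUfHBwfHRgSDw0LCwsLDA8TExMSDgomJCcwMDU1LyYlHRoYGBocHBkWEA0MDA0PERQWGBYRDSMhJCwsLi8qIR8aGRcVFhkcHxkRDw8QFBsaFhobFxEOIiAjKColKikfGxgXFRMUExgeGRAREhcYHSIdISAbExAiICIgISAhIBwZGRkYFBoUFRwYDxIWHB0iJiYnJyAZEyQhHhwbGxoaGRgXFxYZGxkUFBMQFBoeIyYkIygnIRkTIR8dGhsaGBcXFxcVFRoaGxoWGhUUGx8lIiAhJiYfGRcgHBobHBoYGBkZGRcVGBkaHB4fGhUbICMhICAlIR0XFiMeGhoaGRgZGRoaGBUWGhwcIyMgGx4iIyEfHiAbFxQSIR8bGRkZGRkaGxoaGBUaHR0gIyUjJiUiIR8eHBkWEhEeIB4aGRkZGhoaGRkYFRkdHh8gJykkISAgHyIdFxgVEh0eIR0aGhkZGBgYGBcXGR0hJCgrKiQiIiEfGxUVGBYSHRscGxsaGRkYFxcXGBkaHiQoKCUkIyIeGhoZFRITFBEdHBsbGhoZGRgXFhcYGR0iJyckJiYlIh4dIyAXExESEB0dGxoaGhkZGBcXFxgZHSIjJiglIB4cISImKB8WEA8QIB4cGxsaGhkYFxgYGRkdICQmJSIdGhshICInJiAXDg0hIB4dHBsaGRgYGRodHx8dHCAgHhsZGh8bHB0eHRoRDiQiHx0cHBoZGBgZHCIoJSEbGRwbGhkaHRgbFhETFhUQJSMfHyAfHRsZGRsfIiknHxoXFxYWFxcXExMQDQ0NDwwlIiEjJSQkIh4bHyQjJyUhGhgXFhUVFRkZGBITFA8MCQ="/>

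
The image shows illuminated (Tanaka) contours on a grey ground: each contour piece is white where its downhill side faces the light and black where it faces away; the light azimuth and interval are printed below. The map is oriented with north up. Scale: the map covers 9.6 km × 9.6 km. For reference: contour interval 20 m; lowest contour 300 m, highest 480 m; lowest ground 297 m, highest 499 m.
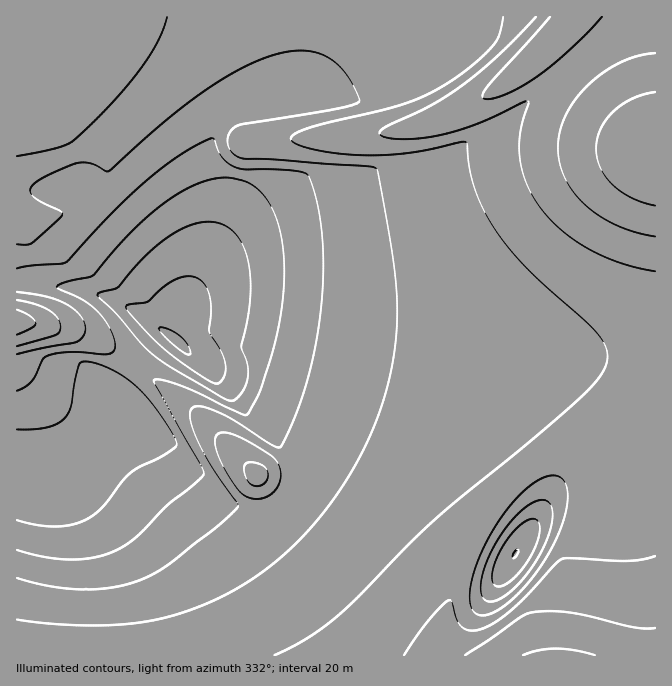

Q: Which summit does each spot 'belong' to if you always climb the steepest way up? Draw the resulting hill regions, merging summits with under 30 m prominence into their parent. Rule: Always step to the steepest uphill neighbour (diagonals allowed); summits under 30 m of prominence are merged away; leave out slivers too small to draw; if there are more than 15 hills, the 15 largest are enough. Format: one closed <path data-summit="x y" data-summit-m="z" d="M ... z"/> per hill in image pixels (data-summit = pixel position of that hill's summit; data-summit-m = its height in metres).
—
<path data-summit="655 150" data-summit-m="499" d="M655 16l-327 0 0 12-10 34-22 43-57 8-12 5-13 14-3 8 0 20 7 30 0 18-4 22-15 43-29 60-1-3 9-17 0-18-7-15-13-18-74-73-68 3 0 91 58 5 36 10 32 16 28 22 3-1 8-17 6-5 10-4 20-1 123 18 114 8 138 24 63 3z"/><path data-summit="557 655" data-summit-m="484" d="M217 308l-20 1-10 4-6 5-10 19 62 56 13 19 35 33 7 10 3 10-2 20-3 7-12 12-12 5-20 0-18-10-40-37-35-44-17-17-28 37-26 26-21 14-14 2 19 4 18 12 18 19 16 25 14 27 8 25 7 33 2 31 511-1-1-294-63-3-138-24-114-8z"/><path data-summit="17 53" data-summit-m="435" d="M327 16l-310 0-1 174 68-1 3 2 77 79 14 25-1 24 27-57 12-40 2-32-7-30 2-25 6-9 15-12 62-9 22-43 10-34z"/><path data-summit="17 320" data-summit-m="429" d="M32 284l-16 1 0 190 26 6 15-3 15-9 41-41 18-25 0-3-12-12 0-3 14-20 31-33-22-18-32-16-36-10-40-2z"/><path data-summit="257 475" data-summit-m="425" d="M167 333l-3 0-31 32-14 20 0 3 30 30 35 44 40 37 18 10 20 0 12-5 12-12 3-7 2-20-3-10-7-10-35-33-13-19z"/>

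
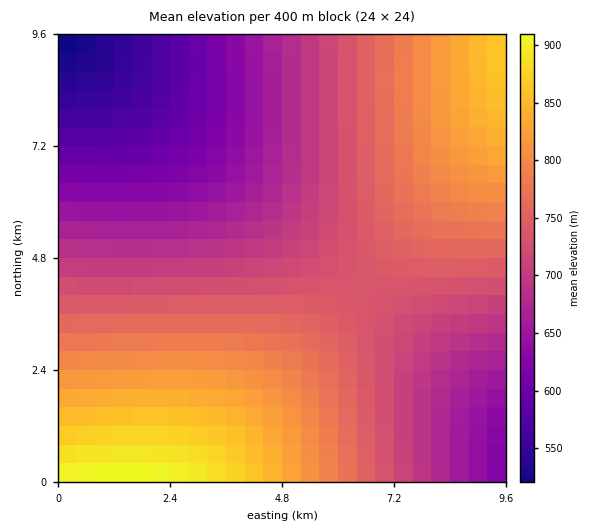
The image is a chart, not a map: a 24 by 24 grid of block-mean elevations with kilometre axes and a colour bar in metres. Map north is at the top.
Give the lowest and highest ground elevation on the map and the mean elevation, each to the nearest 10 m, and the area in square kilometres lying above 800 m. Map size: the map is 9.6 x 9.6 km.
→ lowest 520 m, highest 920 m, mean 730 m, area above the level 19.6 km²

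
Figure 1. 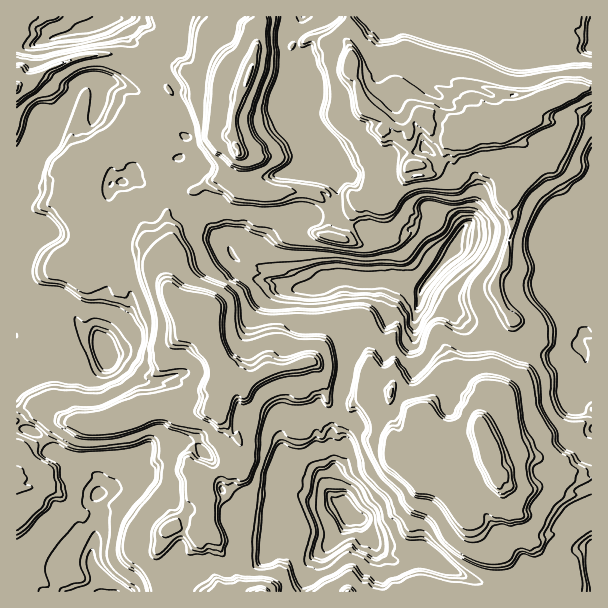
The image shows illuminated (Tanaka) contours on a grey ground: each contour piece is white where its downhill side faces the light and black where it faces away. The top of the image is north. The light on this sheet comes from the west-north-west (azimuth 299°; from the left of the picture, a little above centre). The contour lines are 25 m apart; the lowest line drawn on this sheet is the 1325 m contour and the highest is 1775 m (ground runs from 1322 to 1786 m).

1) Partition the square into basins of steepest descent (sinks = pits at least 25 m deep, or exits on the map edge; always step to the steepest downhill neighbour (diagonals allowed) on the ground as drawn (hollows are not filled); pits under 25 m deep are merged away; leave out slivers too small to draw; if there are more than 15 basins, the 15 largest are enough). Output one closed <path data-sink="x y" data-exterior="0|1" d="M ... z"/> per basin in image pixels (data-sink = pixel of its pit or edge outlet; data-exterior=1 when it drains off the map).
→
<path data-sink="356 516" data-exterior="0" d="M311 361l-27 7-12 0-27 14-21-8-6 1 0 6 6 12 0 8-7 13 3 5 0 7-10 10-10 2-4 3-8 18 2 6 12 12 2 12-17 15-1 9 4 3-7 0-8 9 16 7 9 0 3-3 4 0 10 11 3 9-3 15-3 5 0 7 8 16 322-1-3-7 1-17-2-10-6-12-7-4-4-5-5-12 0-8-6-6 8 6 3 15 11 7 17-3 21-7 20-10-1-40-7 2-15-4-35-19-18-1-10 4-12-2-14-32-4-22-5-6-19-8-6 1-18 16-6 17-4-2-3-8-10-8-12-4-3-7 1-3-7-4-7-10-6-4-5 1-4 17 2 4-4 4-10 4-20-1-4-4 0-9-6-18-2-6z"/><path data-sink="455 245" data-exterior="0" d="M507 118l-6 4-21 2-10 6-9 0-15 14-4 21-8 9-8 1-10 0-4-5-4-32-4 11-14 7-4 5-2 25-5 12-5 4-8-3-6 0-2 2-17 37-11-2 2-14-2-18-3-2-10-6-18-4-36 0-12-5-5-5-2-23-5-7-17 24-28 14-8 8-7 12-11 5 2 27-4 12-2 19 8 26 7 7 18 0 3 3 11 39 9 14-2 12 27 8 27-14 12 0 27-7 7 5 2 6 6 18 0 9 4 4 20 1 10-4 4-4-2-4 4-17 5-1 6 4 5 8 9 6 0 7 22 13 7 12 4-4 4-13 21-17 22 8 5 6 4 23 21-13 3-3-2-10-10-15 0-9 12-38 10-19-8-8-8-16-2-15 4-11 5-4 7-41-4-28 15-30 0-23-12-16z"/><path data-sink="111 357" data-exterior="0" d="M126 54l-21 0-30 4-19 8-26 16-14 5 0 321 7 1 12-5 13 0 14 14 10 4 62-1 34-15 15 4 27 0 8 4 6-13 0-8-6-12 2-19-9-14-9-36-5-6-14 1-11-8-8-23-1-21-15-13-6-11-5-3-15 1-11 18-18 3-2-4-3-24-10-18 1-10 9-14-1-2-4 0-5-7 1-10 38-31 18-2 21 5 4-4 0-6 4-7 6-24-6-8-20-11-5-5-3-9z"/><path data-sink="578 345" data-exterior="0" d="M591 88l-9 0-10 4-30 6-15 8-5 7 6 1 8 7 12 1 10 16 0 9-5 9-7 4-13-4-9-12-2 29-14 24 4 28-4 17-2 18-1 6-7 10-2 15 8 17 10 13-10 18-12 38 0 9 10 15 2 12-23 15 3 12 10 18 12 2 10-4 18 1 27 17 23 6 8-3z"/><path data-sink="303 17" data-exterior="1" d="M347 16l-87 1 0 10-7 29 0 7-18 45-3 27 6 17 6 7 2 23 5 5 12 5 36 0 9 2 7 0 3-4 8 2 4 3 2 27-2 14 5 2 6 0 2-2 3-12 14-25 14 3 5-4 5-12 2-25 4-5 14-7 5-12 0-6-2-3-11-1-15-12-10-3-7-5-6-24-6-9-2-24-2-9 2-14z"/><path data-sink="102 591" data-exterior="1" d="M42 486l-26 5 1 101 153-1-1-12-11-10-1-6 0-11 7-13 1-9-22-4-27-18-29 6-9-2-6-2-12-16z"/><path data-sink="591 47" data-exterior="1" d="M591 16l-243 0 2 17-2 8 2 9 2 22 5 4 15-2 17-10 13 0 10 8 0 6-5 7-11 3-4 4 25 20 3-1-2-13 3-6 10-7 22 11 17 17 4 7-1 8 7-4 21-2-3-2-6-10-18-15 0-9 27 6 12 0 4 4 4 18 6-8 15-8 50-11z"/><path data-sink="98 24" data-exterior="0" d="M260 16l-243 0-1 70 11-2 20-14 28-12 30-4 21 0 20 10 6 8 0 3 15 11 18-13 7 6 26 3 16 8 8 0 5-9 6-18 0-7 7-29z"/><path data-sink="123 182" data-exterior="0" d="M231 136l-19 2-18 8-18-1-8 5-9 0-12-5-9 0-15 7-21-2-8 21-12 17-4 10 0 6 12 23 1 19 10-4 13-1 4-8 7-5 12 0 5 3 6 11 15 13 2 7 5-20-2-27 11-5 7-12 8-8 28-14 4-3 12-18 0-6z"/><path data-sink="98 495" data-exterior="0" d="M116 421l-38 3-22 40-8 6-18-1-12 5-2 2 0 13 26-3 18 8 12 16 11 4 33-6 27 18 15 4 15-2 10-12 5-1-2-2 1-9 17-15-2-12-14-14-21-6-5 0-12 7-21-1-3-4-5-30z"/><path data-sink="591 566" data-exterior="1" d="M519 516l1 14 6 10 8 5 7 16 0 23 3 7 47 1 1-73-4-1-16 10-21 7-17 3-11-7z"/><path data-sink="32 431" data-exterior="0" d="M48 404l-18 2-6 3-8 11 1 50 7-17 5-5 13-6 15-18 15-2-10-4z"/>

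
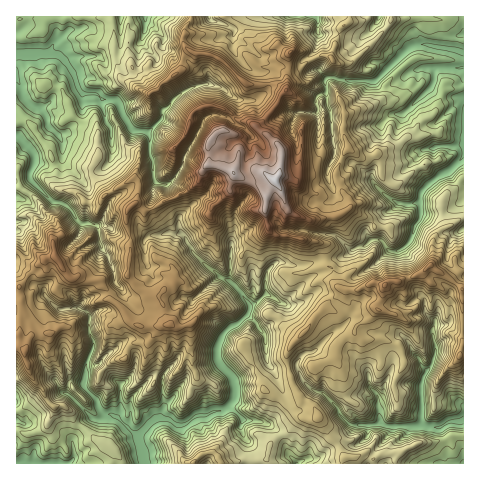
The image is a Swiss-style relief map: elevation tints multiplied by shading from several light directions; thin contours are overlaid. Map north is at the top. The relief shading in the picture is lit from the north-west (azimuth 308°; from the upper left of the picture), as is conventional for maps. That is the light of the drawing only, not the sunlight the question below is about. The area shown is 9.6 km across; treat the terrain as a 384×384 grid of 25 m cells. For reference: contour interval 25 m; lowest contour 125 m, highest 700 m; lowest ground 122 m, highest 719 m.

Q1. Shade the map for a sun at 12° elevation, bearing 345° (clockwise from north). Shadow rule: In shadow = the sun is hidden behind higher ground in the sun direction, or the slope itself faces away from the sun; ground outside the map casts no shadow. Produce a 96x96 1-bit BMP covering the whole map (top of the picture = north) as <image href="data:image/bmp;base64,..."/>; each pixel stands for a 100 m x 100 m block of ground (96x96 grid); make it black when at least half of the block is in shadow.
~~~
<image width="96" height="96" href="data:image/bmp;base64,Qk2+BAAAAAAAAD4AAAAoAAAAYAAAAGAAAAABAAEAAAAAAIAEAAATCwAAEwsAAAIAAAAAAAAA////AAAAAAAH8AAAAcAADAH3P+DH8AAAAcAAHgACP8DbwAAAAAAANkAAH8B5gAAAAAAAcyAAB8A8AAAAAAAAQ4HEAQA+eAAAAAAAQ8BgAAAGeAAAAAAAA8AAGCAA+AAgCAIAB4D4/HAB+AA/HwEOD8H9/P/E/Zw/v8B+AAf9/P+P+b4///j+AAf8/n8P8z////z9AA/yPj8eB3//j/wZAB8ODh88Dn//7/xtAD4eDj99/f/f9/wEAHgWDj/5+//v8/wAAfDPBj/49+f3+8AAA+A/Hj/x/x/7+IEAA8A/Pz9l/z/feAPAB0ATPx9pv5/fuH/ACAARH4+Tv5/f2f/AGAAQD4eHv+/P6/8AGAAwB8Ofb2DH8/8APAAgB8G877hm8fwAPgAAD8Ad77xi+/gAH4AADsAZ755Ge/wAH4AAHmAY6d8m+/wAD8AAeNAA48/x//4ABiAB+MgAY4Hh//8EAAAD/8AAB4GAB/+OAAgH/+AAB8AAAf+eAAAP//gAA8AAAf/AAAAPxPAAf/gAAP/AAAAGD/AA//gAABBgAAAAk/gB/3gABABw+AAB+/gD34AAPgD55ADx//gPv8AAPwDv8gH79/wGPwEAE4Ps8AA5f+wfP4MAAM/s4AAI/5wfAAEAAH+P4gAADzgDAAAAAD+P/wDAAOAAAAAAAH4P/wBwAMAFgAAAAP4H/4A4AAABAAAAAf4P/8AcAAAAAYAAA94P/+4MQAAAAMAAB99P/++B4AAAM8gABv/f//fj8AAAedgADz/f/4//+AAAeOAffP/f8///eAAAAGA//n/+f//+HA8AAPh//n/5///wPA8AB/x/+P/7///wPAPgD/zv+P//vD/gDAAAH/Tv/j//IAOAAAAAPzDn/z+CAAD/EAAA+zhh/5/ABgB4/gAB+DgAf8/wDgAB/gDj+B4AH/fwHgAD/gCHwAcQB+HwHgADxwAGAAER8/HgPgAPH4AMAAAL8fOAZgAeD8AgAAAZ8PgAQACYB/BgAAAA8PgAACA4A/hgAAAB+GAAAGB4AfwgACAA+AAAADH4AH4AAAAS/AAAADOAAAYAAAATfAAAABEADwAAAAAQPgAAAAAAH/gAAAAIHgAAAAAAH/wAAAAODgMAAAAAA/iAAAAeDwAwAAAAAEDAYAA/BwBgAAAAAADAMAh/x4DAEAD8AAAAAAB/w8YDMAD+AOAAAADfw/wD/wAYwDAAAAPv4/gB/4Af8BgEAAc/4GAA/4gD+AgOAA//8ABg/YAAHAAHAB/v/AH4cYAADgYBAP/n/g78Q+AAAw8AAf4B///8B/cgAYAAAAIB//+AB//8AIAAADAAf/4AAP/8AAAAAAAAH/4AD//+AAAAAAAAA/wAH///HAAAAAAAA/gAP///j/wAAAAAB/AAfeB/w+AAA8AAD8AAPgA/4AAAAeAAAAACGgAf4AD+AAAAAAAAAAAP8Cf+AABAAAAAAAAH/PwAAAAADAAAAAOD8cAAAAAAAAAAAyPB+AAAvgAAAAIAAAPY/AAAv4AAABwAAAAY/AAAAAAAADgAAAAIAAA="/>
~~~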